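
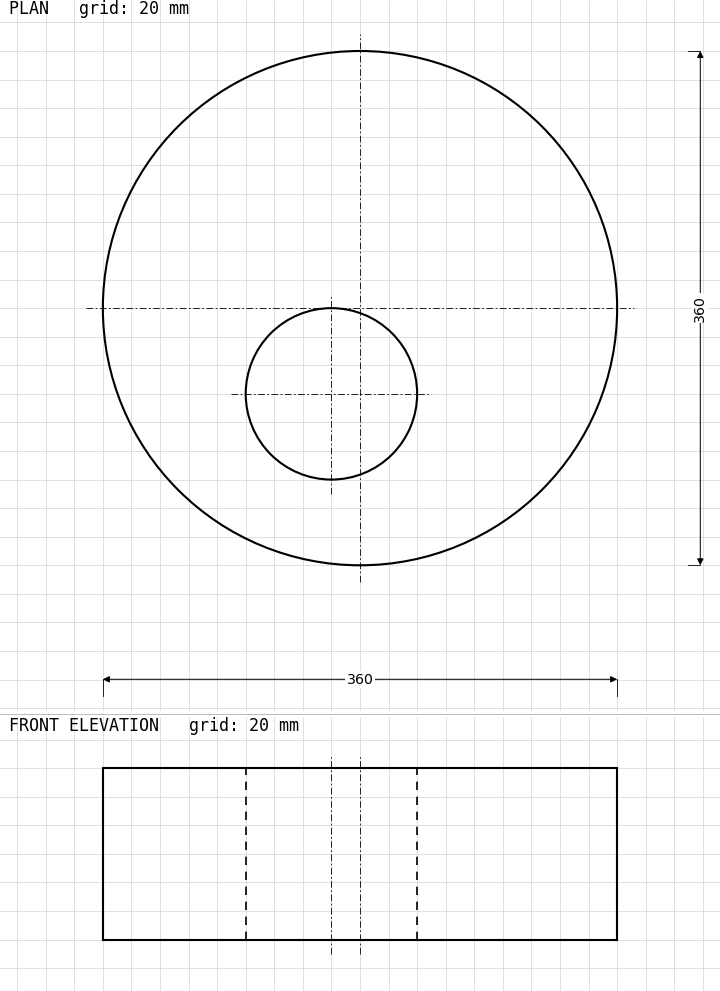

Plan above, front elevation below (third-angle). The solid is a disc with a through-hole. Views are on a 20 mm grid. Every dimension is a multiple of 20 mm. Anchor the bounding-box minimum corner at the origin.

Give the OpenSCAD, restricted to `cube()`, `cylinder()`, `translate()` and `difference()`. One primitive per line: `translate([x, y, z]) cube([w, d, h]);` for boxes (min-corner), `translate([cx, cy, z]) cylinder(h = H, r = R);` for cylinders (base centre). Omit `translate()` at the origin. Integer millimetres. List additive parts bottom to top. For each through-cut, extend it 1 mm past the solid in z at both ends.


difference() {
  translate([180, 180, 0]) cylinder(h = 120, r = 180);
  translate([160, 120, -1]) cylinder(h = 122, r = 60);
}


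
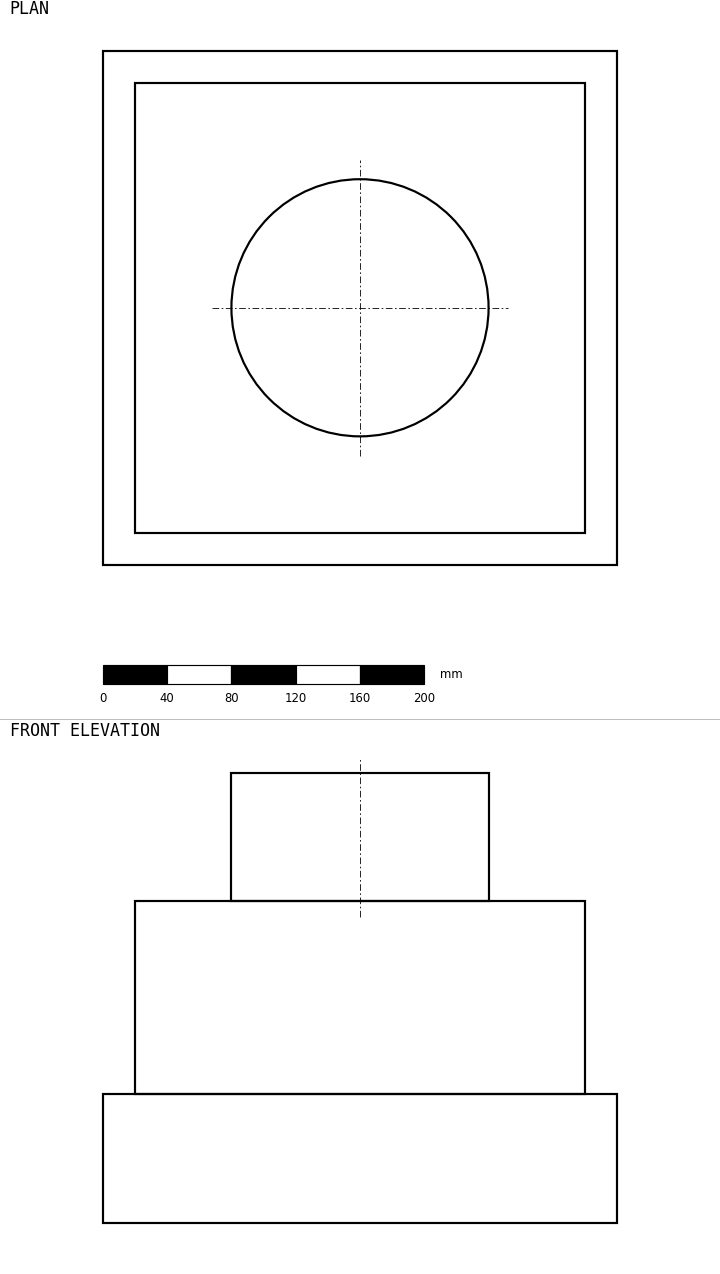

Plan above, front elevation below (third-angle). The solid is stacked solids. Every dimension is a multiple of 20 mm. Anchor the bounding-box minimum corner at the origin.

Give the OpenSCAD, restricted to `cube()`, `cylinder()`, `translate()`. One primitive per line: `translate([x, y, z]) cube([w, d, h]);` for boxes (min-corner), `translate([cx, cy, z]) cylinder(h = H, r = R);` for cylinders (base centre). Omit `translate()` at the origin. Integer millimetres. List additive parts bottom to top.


cube([320, 320, 80]);
translate([20, 20, 80]) cube([280, 280, 120]);
translate([160, 160, 200]) cylinder(h = 80, r = 80);


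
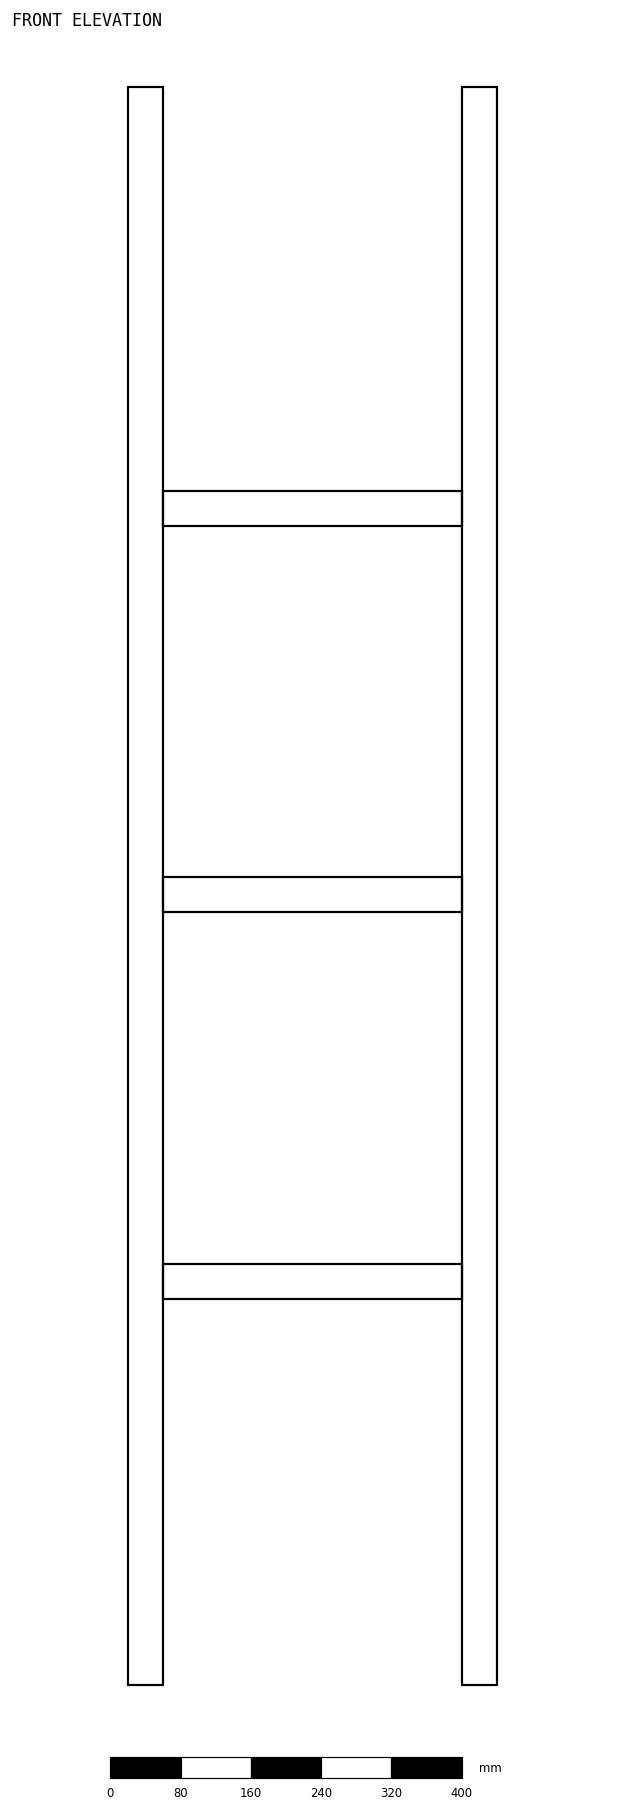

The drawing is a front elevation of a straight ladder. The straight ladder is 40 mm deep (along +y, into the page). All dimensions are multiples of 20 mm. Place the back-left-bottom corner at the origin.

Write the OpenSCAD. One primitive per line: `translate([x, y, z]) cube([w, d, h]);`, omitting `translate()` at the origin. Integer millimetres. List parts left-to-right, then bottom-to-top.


cube([40, 40, 1820]);
translate([40, 0, 440]) cube([340, 40, 40]);
translate([40, 0, 880]) cube([340, 40, 40]);
translate([40, 0, 1320]) cube([340, 40, 40]);
translate([380, 0, 0]) cube([40, 40, 1820]);


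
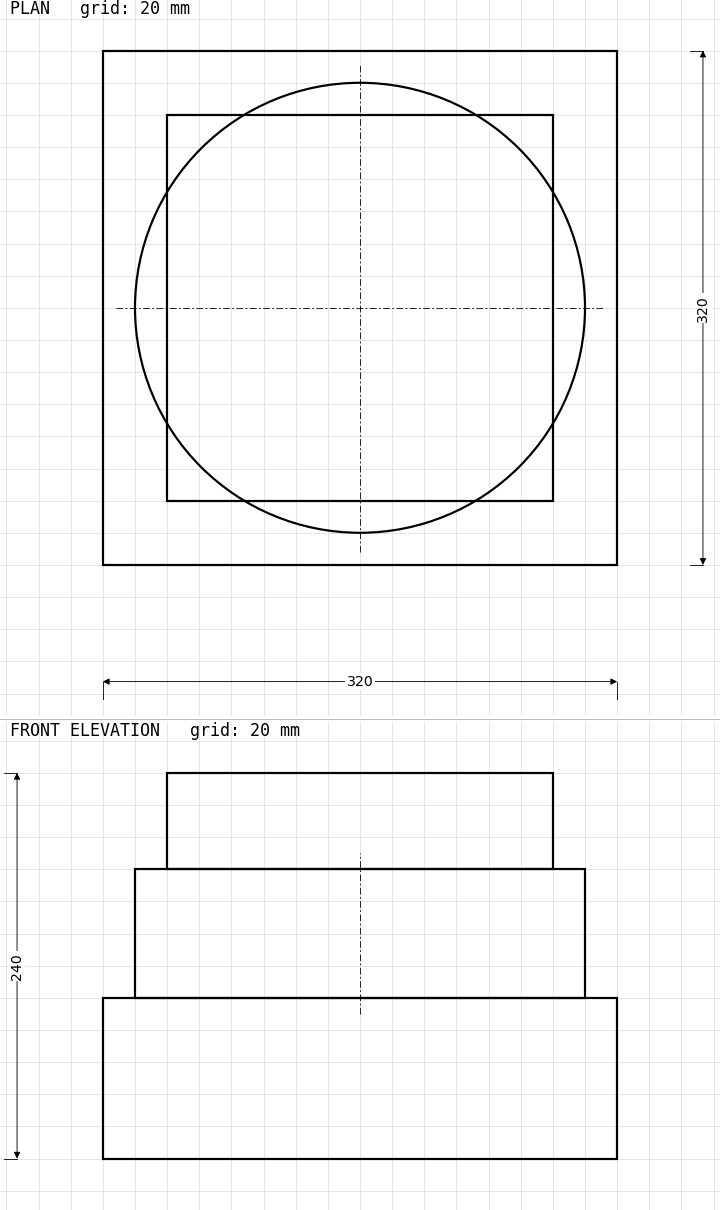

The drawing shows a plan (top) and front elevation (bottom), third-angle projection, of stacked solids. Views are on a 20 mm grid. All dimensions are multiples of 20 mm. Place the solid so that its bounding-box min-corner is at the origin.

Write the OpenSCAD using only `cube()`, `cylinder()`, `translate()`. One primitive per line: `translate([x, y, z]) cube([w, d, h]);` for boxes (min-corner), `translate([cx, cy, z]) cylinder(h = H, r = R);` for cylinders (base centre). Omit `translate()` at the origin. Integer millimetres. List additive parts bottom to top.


cube([320, 320, 100]);
translate([160, 160, 100]) cylinder(h = 80, r = 140);
translate([40, 40, 180]) cube([240, 240, 60]);


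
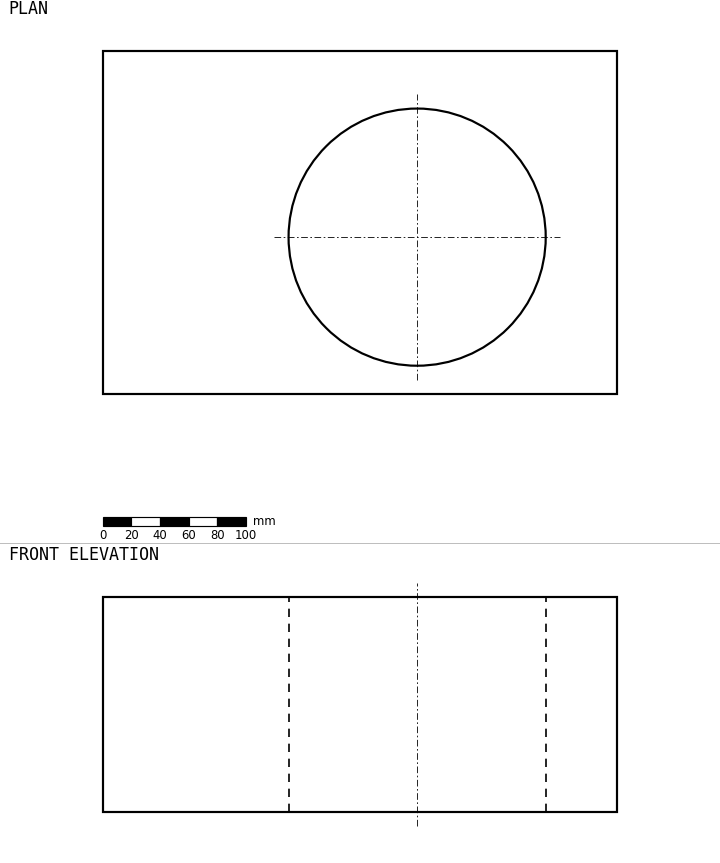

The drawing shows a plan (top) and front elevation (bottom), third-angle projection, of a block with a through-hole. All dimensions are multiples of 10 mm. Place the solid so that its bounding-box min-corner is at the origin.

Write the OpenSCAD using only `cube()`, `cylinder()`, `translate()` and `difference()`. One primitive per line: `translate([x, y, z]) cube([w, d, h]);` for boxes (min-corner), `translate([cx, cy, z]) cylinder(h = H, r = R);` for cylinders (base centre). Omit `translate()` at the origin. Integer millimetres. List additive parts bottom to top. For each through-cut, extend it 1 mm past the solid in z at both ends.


difference() {
  cube([360, 240, 150]);
  translate([220, 110, -1]) cylinder(h = 152, r = 90);
}


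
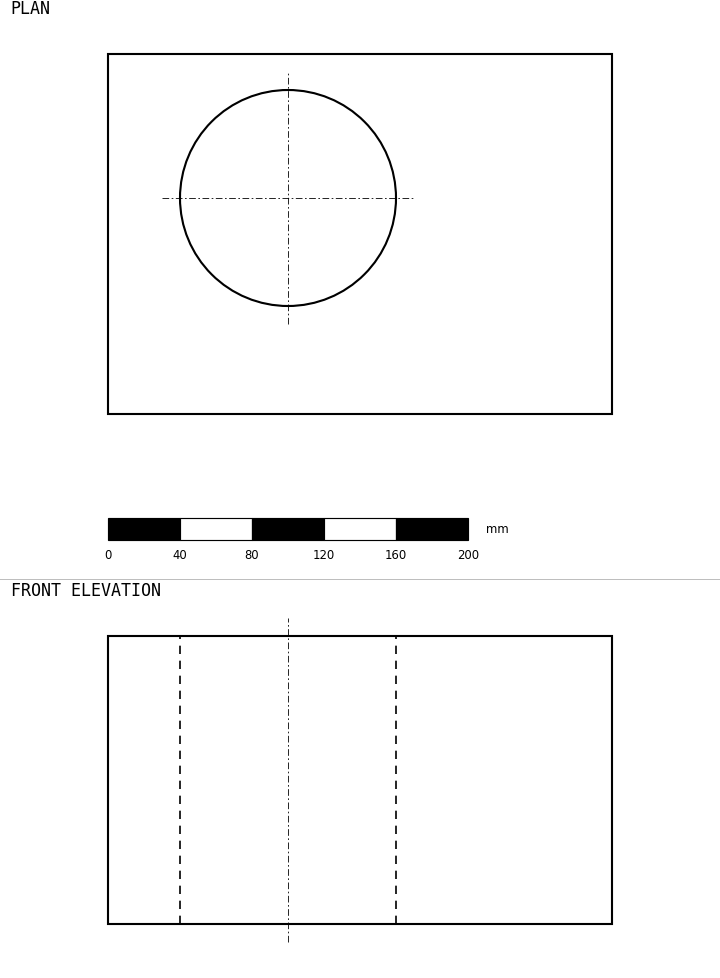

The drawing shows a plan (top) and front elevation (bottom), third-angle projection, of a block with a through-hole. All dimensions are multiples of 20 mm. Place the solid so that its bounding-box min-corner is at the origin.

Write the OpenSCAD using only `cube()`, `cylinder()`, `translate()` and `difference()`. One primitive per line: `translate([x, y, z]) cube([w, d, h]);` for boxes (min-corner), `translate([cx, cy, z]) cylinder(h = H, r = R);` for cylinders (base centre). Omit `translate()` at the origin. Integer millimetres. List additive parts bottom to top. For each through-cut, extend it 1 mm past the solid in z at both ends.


difference() {
  cube([280, 200, 160]);
  translate([100, 120, -1]) cylinder(h = 162, r = 60);
}


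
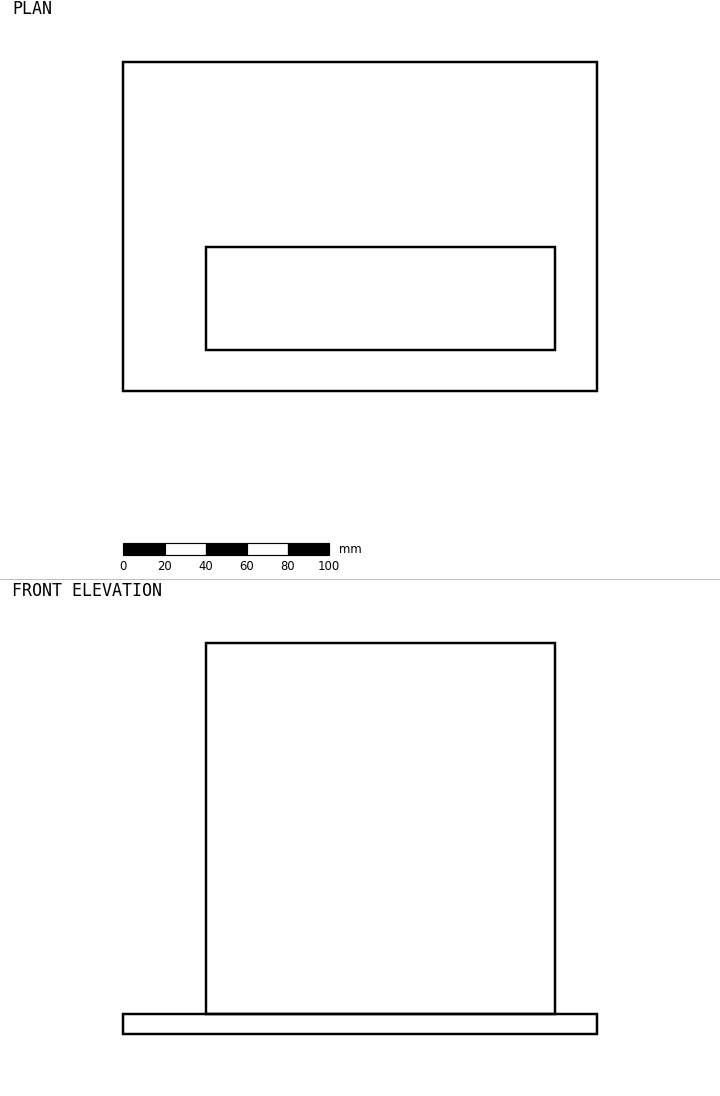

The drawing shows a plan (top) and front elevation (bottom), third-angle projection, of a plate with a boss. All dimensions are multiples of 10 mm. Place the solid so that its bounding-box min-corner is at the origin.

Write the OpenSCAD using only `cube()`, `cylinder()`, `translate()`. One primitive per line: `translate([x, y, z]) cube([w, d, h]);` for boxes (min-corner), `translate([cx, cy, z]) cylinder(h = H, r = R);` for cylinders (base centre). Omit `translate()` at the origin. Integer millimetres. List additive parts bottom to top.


cube([230, 160, 10]);
translate([40, 20, 10]) cube([170, 50, 180]);


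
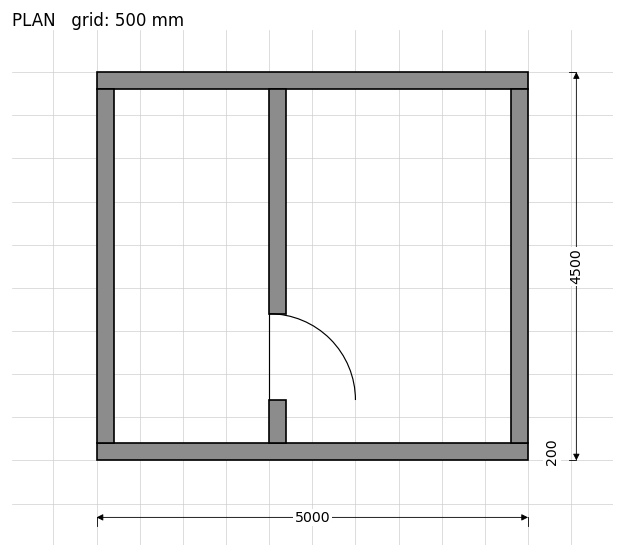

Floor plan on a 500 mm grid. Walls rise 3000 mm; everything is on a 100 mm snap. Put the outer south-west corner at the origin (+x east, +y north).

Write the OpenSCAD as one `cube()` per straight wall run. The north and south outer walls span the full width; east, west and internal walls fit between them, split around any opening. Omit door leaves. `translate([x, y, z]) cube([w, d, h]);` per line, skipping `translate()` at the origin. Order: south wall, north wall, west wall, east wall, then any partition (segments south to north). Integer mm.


cube([5000, 200, 3000]);
translate([0, 4300, 0]) cube([5000, 200, 3000]);
translate([0, 200, 0]) cube([200, 4100, 3000]);
translate([4800, 200, 0]) cube([200, 4100, 3000]);
translate([2000, 200, 0]) cube([200, 500, 3000]);
translate([2000, 1700, 0]) cube([200, 2600, 3000]);


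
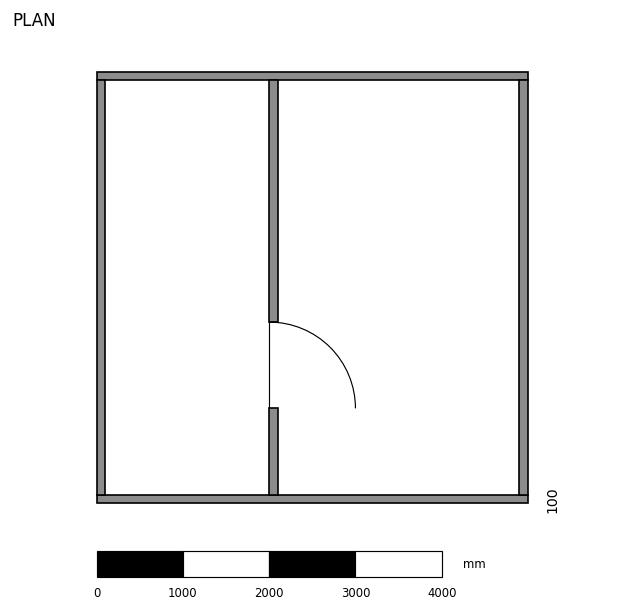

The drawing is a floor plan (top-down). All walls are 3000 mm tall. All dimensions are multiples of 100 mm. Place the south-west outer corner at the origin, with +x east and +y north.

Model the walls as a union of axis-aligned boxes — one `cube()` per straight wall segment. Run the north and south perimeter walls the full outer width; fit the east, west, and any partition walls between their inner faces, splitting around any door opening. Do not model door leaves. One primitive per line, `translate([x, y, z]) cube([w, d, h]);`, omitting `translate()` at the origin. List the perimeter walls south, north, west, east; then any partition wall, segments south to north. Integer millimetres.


cube([5000, 100, 3000]);
translate([0, 4900, 0]) cube([5000, 100, 3000]);
translate([0, 100, 0]) cube([100, 4800, 3000]);
translate([4900, 100, 0]) cube([100, 4800, 3000]);
translate([2000, 100, 0]) cube([100, 1000, 3000]);
translate([2000, 2100, 0]) cube([100, 2800, 3000]);


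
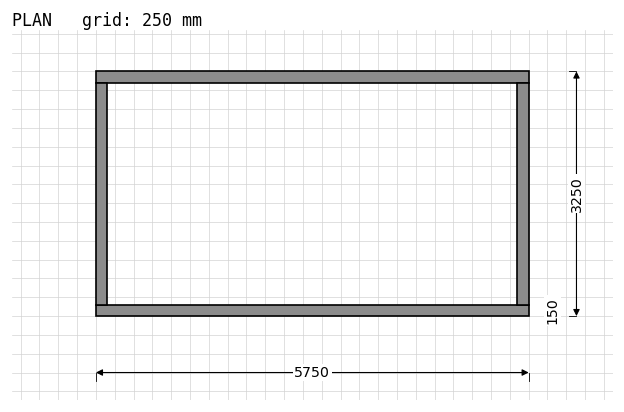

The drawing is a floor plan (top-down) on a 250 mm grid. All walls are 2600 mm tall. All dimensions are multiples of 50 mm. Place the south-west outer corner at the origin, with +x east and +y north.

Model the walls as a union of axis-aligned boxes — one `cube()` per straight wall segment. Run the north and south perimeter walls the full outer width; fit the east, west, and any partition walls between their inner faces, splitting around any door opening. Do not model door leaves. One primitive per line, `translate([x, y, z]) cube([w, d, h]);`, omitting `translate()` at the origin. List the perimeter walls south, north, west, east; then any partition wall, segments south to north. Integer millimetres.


cube([5750, 150, 2600]);
translate([0, 3100, 0]) cube([5750, 150, 2600]);
translate([0, 150, 0]) cube([150, 2950, 2600]);
translate([5600, 150, 0]) cube([150, 2950, 2600]);


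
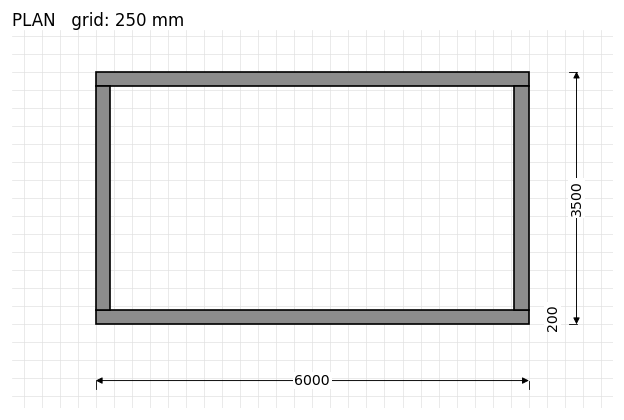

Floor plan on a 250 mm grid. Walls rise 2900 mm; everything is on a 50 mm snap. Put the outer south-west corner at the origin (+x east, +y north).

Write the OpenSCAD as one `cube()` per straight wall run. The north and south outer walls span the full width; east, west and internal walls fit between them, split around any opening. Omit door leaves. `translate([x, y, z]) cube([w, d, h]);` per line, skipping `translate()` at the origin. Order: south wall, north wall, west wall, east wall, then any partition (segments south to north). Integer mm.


cube([6000, 200, 2900]);
translate([0, 3300, 0]) cube([6000, 200, 2900]);
translate([0, 200, 0]) cube([200, 3100, 2900]);
translate([5800, 200, 0]) cube([200, 3100, 2900]);


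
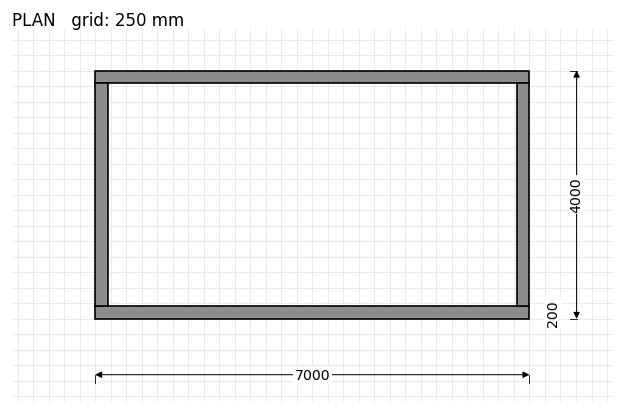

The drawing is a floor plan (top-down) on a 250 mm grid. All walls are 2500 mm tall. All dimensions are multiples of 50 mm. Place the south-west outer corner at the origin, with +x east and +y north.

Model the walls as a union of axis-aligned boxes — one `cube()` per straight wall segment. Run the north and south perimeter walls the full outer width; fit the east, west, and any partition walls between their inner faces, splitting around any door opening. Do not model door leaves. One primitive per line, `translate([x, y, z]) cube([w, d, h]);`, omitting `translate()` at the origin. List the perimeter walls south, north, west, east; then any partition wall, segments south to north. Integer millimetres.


cube([7000, 200, 2500]);
translate([0, 3800, 0]) cube([7000, 200, 2500]);
translate([0, 200, 0]) cube([200, 3600, 2500]);
translate([6800, 200, 0]) cube([200, 3600, 2500]);


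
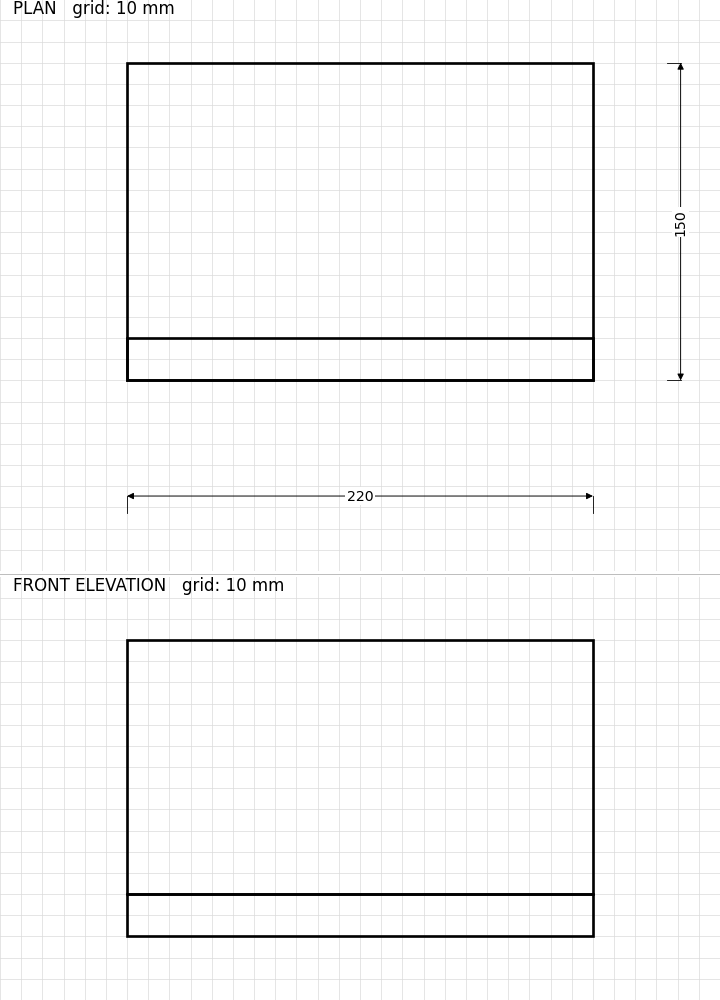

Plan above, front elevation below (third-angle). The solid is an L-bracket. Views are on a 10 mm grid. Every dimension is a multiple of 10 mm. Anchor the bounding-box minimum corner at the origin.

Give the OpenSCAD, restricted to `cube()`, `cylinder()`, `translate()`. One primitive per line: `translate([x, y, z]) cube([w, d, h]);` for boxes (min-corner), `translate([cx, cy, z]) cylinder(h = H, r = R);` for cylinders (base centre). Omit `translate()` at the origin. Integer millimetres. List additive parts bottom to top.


cube([220, 150, 20]);
translate([0, 0, 20]) cube([220, 20, 120]);


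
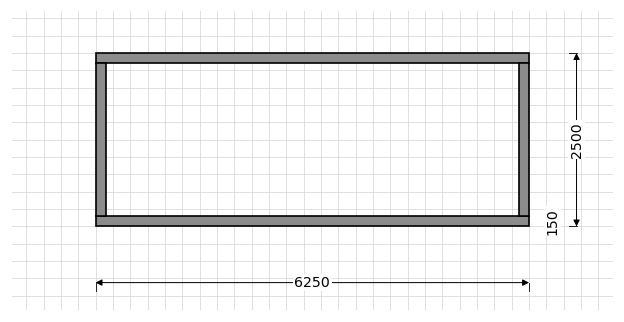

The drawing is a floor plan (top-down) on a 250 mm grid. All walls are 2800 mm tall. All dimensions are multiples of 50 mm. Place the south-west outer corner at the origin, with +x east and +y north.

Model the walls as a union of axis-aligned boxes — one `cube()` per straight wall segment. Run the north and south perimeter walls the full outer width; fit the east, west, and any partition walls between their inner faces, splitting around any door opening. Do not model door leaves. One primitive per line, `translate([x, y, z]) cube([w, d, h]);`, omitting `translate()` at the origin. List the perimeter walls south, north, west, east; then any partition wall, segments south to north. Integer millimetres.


cube([6250, 150, 2800]);
translate([0, 2350, 0]) cube([6250, 150, 2800]);
translate([0, 150, 0]) cube([150, 2200, 2800]);
translate([6100, 150, 0]) cube([150, 2200, 2800]);


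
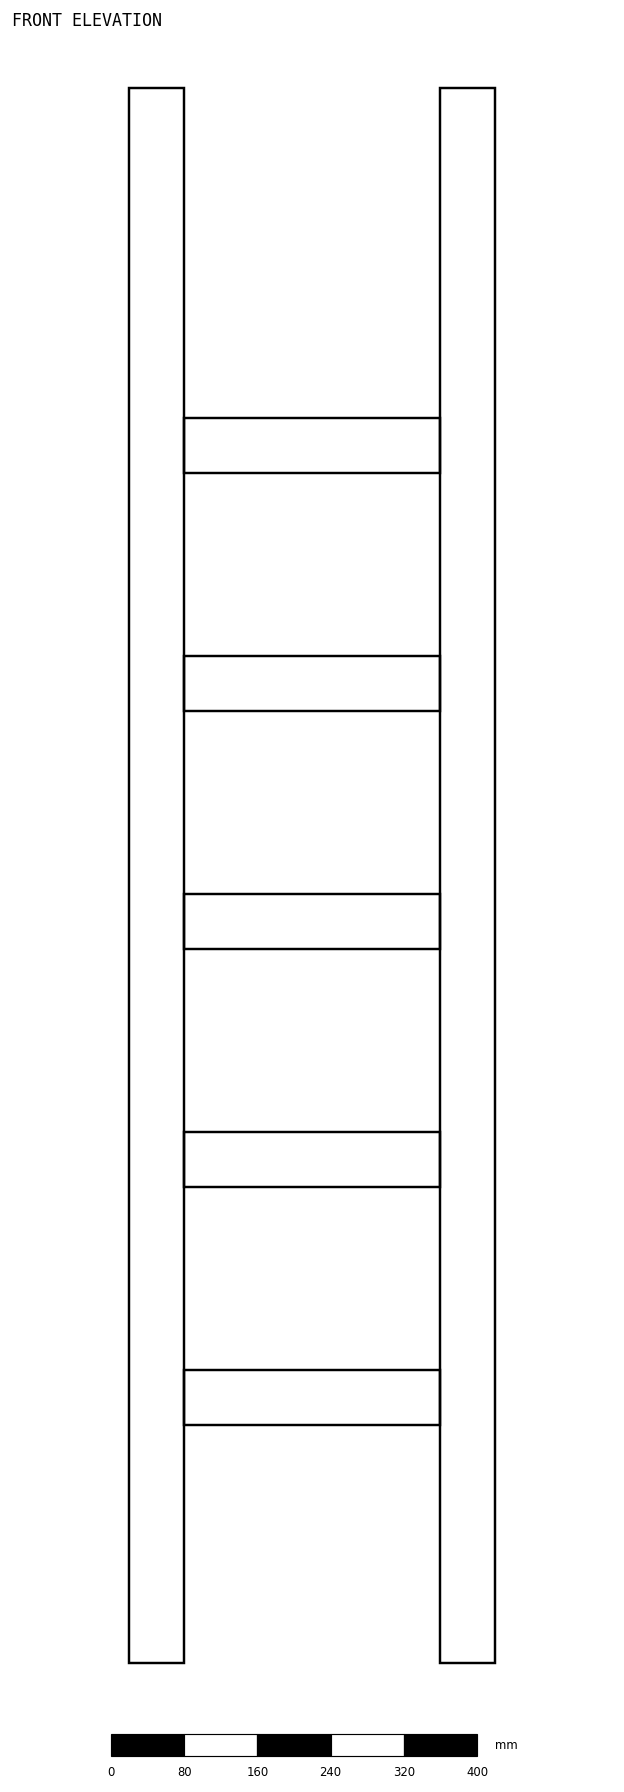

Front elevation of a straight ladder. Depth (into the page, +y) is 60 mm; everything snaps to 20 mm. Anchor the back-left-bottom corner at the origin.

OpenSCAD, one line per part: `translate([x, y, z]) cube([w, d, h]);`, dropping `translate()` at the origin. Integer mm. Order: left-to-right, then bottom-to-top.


cube([60, 60, 1720]);
translate([60, 0, 260]) cube([280, 60, 60]);
translate([60, 0, 520]) cube([280, 60, 60]);
translate([60, 0, 780]) cube([280, 60, 60]);
translate([60, 0, 1040]) cube([280, 60, 60]);
translate([60, 0, 1300]) cube([280, 60, 60]);
translate([340, 0, 0]) cube([60, 60, 1720]);


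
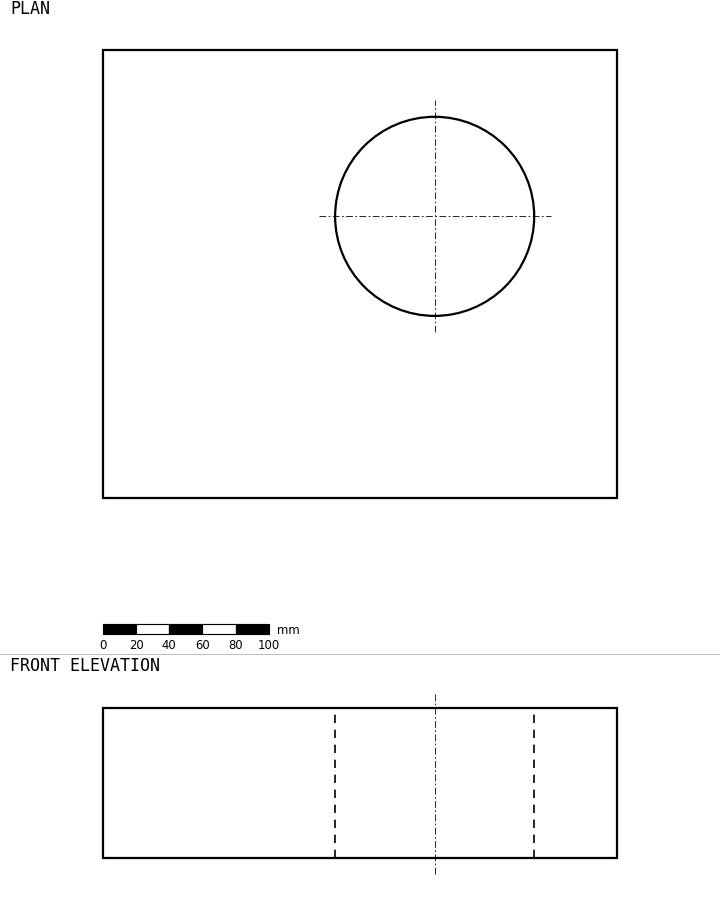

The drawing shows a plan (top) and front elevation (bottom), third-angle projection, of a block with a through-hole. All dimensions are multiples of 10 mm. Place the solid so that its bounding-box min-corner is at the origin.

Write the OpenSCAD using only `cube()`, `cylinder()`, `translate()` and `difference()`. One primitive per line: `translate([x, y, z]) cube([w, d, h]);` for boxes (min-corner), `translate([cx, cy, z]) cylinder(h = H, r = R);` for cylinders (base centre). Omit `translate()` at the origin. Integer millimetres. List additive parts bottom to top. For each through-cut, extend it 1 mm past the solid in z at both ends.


difference() {
  cube([310, 270, 90]);
  translate([200, 170, -1]) cylinder(h = 92, r = 60);
}


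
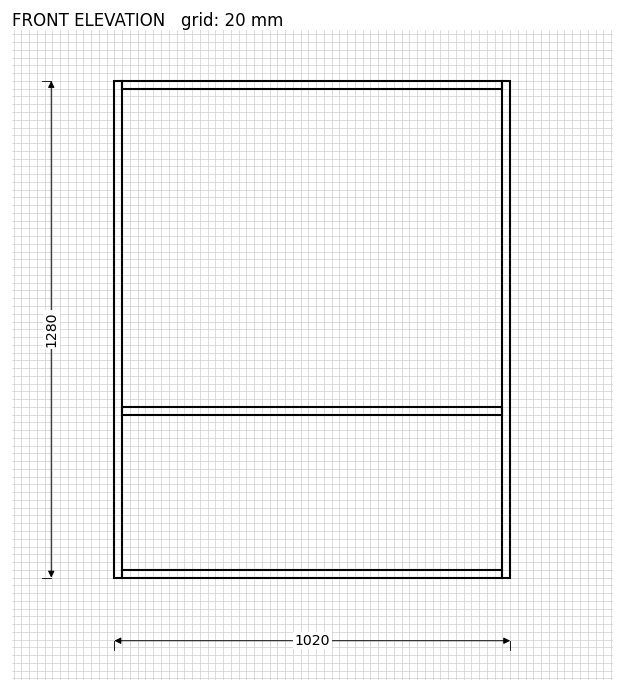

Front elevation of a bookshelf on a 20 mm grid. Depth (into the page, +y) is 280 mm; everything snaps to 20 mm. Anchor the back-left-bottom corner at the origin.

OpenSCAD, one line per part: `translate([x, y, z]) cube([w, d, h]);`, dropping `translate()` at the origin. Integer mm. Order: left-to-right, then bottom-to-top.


cube([20, 280, 1280]);
translate([20, 0, 0]) cube([980, 280, 20]);
translate([20, 0, 420]) cube([980, 280, 20]);
translate([20, 0, 1260]) cube([980, 280, 20]);
translate([1000, 0, 0]) cube([20, 280, 1280]);


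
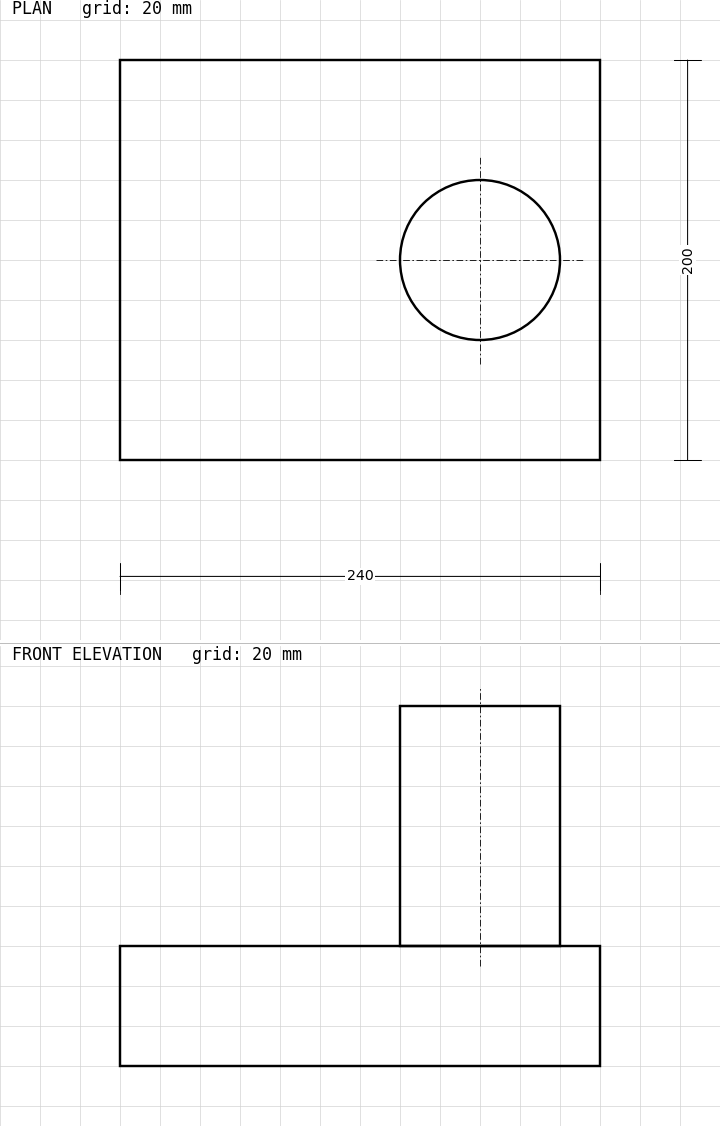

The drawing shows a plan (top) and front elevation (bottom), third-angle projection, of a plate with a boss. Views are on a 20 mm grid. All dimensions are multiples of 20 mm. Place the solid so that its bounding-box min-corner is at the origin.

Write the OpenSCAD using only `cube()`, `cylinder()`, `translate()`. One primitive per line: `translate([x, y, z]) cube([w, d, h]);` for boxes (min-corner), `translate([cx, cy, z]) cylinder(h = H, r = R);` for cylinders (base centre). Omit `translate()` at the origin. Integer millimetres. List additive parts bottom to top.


cube([240, 200, 60]);
translate([180, 100, 60]) cylinder(h = 120, r = 40);


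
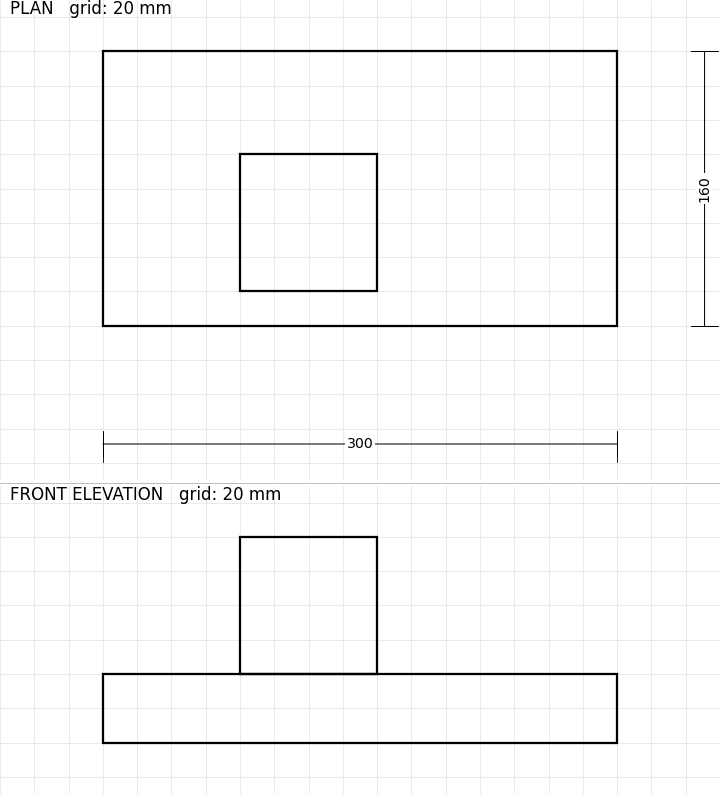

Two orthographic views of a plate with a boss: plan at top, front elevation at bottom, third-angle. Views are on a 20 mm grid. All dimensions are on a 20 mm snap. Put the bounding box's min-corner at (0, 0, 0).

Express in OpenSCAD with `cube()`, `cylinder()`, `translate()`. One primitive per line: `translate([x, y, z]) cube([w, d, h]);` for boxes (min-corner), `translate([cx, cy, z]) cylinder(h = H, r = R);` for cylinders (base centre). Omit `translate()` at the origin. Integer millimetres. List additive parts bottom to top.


cube([300, 160, 40]);
translate([80, 20, 40]) cube([80, 80, 80]);


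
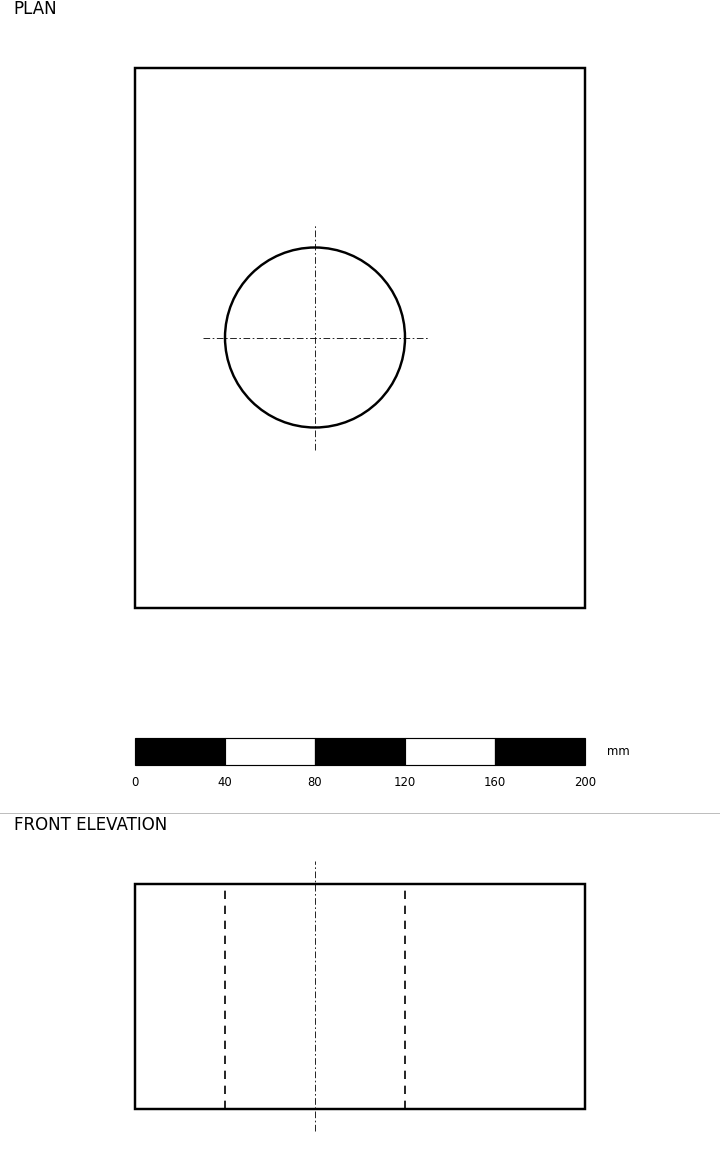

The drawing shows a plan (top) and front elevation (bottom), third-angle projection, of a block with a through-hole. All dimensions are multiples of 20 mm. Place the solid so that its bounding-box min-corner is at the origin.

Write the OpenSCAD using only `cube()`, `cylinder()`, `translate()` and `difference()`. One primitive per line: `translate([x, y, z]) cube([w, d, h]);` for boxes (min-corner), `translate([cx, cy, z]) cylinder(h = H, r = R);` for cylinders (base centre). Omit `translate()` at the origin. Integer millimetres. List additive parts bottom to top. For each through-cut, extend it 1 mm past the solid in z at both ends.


difference() {
  cube([200, 240, 100]);
  translate([80, 120, -1]) cylinder(h = 102, r = 40);
}


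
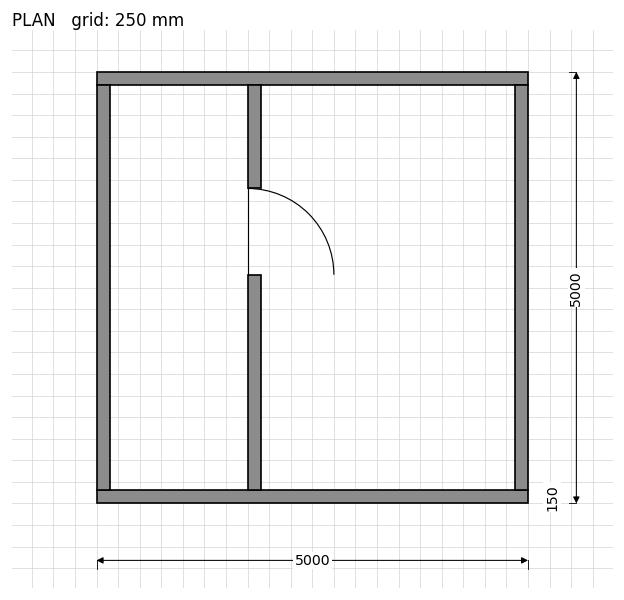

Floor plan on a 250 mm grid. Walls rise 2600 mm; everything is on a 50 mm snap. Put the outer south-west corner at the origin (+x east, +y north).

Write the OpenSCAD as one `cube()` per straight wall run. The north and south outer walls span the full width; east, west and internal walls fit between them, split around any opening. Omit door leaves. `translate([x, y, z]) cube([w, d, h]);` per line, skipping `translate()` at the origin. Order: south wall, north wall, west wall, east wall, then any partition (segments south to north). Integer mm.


cube([5000, 150, 2600]);
translate([0, 4850, 0]) cube([5000, 150, 2600]);
translate([0, 150, 0]) cube([150, 4700, 2600]);
translate([4850, 150, 0]) cube([150, 4700, 2600]);
translate([1750, 150, 0]) cube([150, 2500, 2600]);
translate([1750, 3650, 0]) cube([150, 1200, 2600]);


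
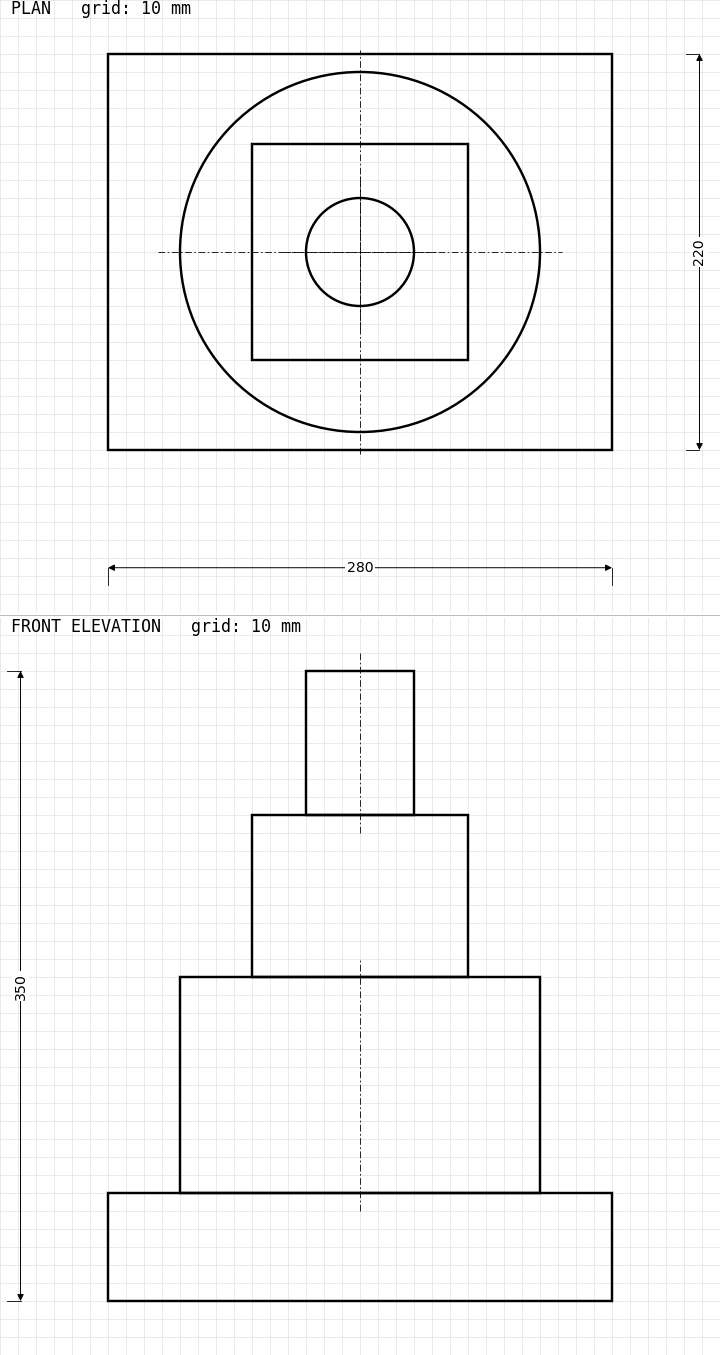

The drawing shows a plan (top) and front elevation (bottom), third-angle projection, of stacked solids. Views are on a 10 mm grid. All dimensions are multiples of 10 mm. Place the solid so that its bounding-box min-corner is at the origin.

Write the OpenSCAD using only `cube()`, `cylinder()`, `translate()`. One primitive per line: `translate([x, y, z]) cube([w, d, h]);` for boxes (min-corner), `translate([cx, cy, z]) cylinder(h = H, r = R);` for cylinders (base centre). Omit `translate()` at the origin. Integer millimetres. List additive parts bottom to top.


cube([280, 220, 60]);
translate([140, 110, 60]) cylinder(h = 120, r = 100);
translate([80, 50, 180]) cube([120, 120, 90]);
translate([140, 110, 270]) cylinder(h = 80, r = 30);


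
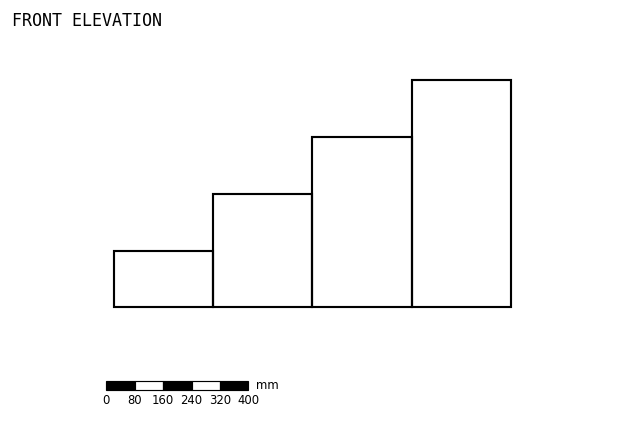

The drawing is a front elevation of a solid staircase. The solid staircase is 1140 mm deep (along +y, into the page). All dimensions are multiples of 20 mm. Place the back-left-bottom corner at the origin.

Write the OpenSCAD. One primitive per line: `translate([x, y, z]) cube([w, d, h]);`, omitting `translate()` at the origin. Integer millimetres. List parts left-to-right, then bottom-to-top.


cube([280, 1140, 160]);
translate([280, 0, 0]) cube([280, 1140, 320]);
translate([560, 0, 0]) cube([280, 1140, 480]);
translate([840, 0, 0]) cube([280, 1140, 640]);


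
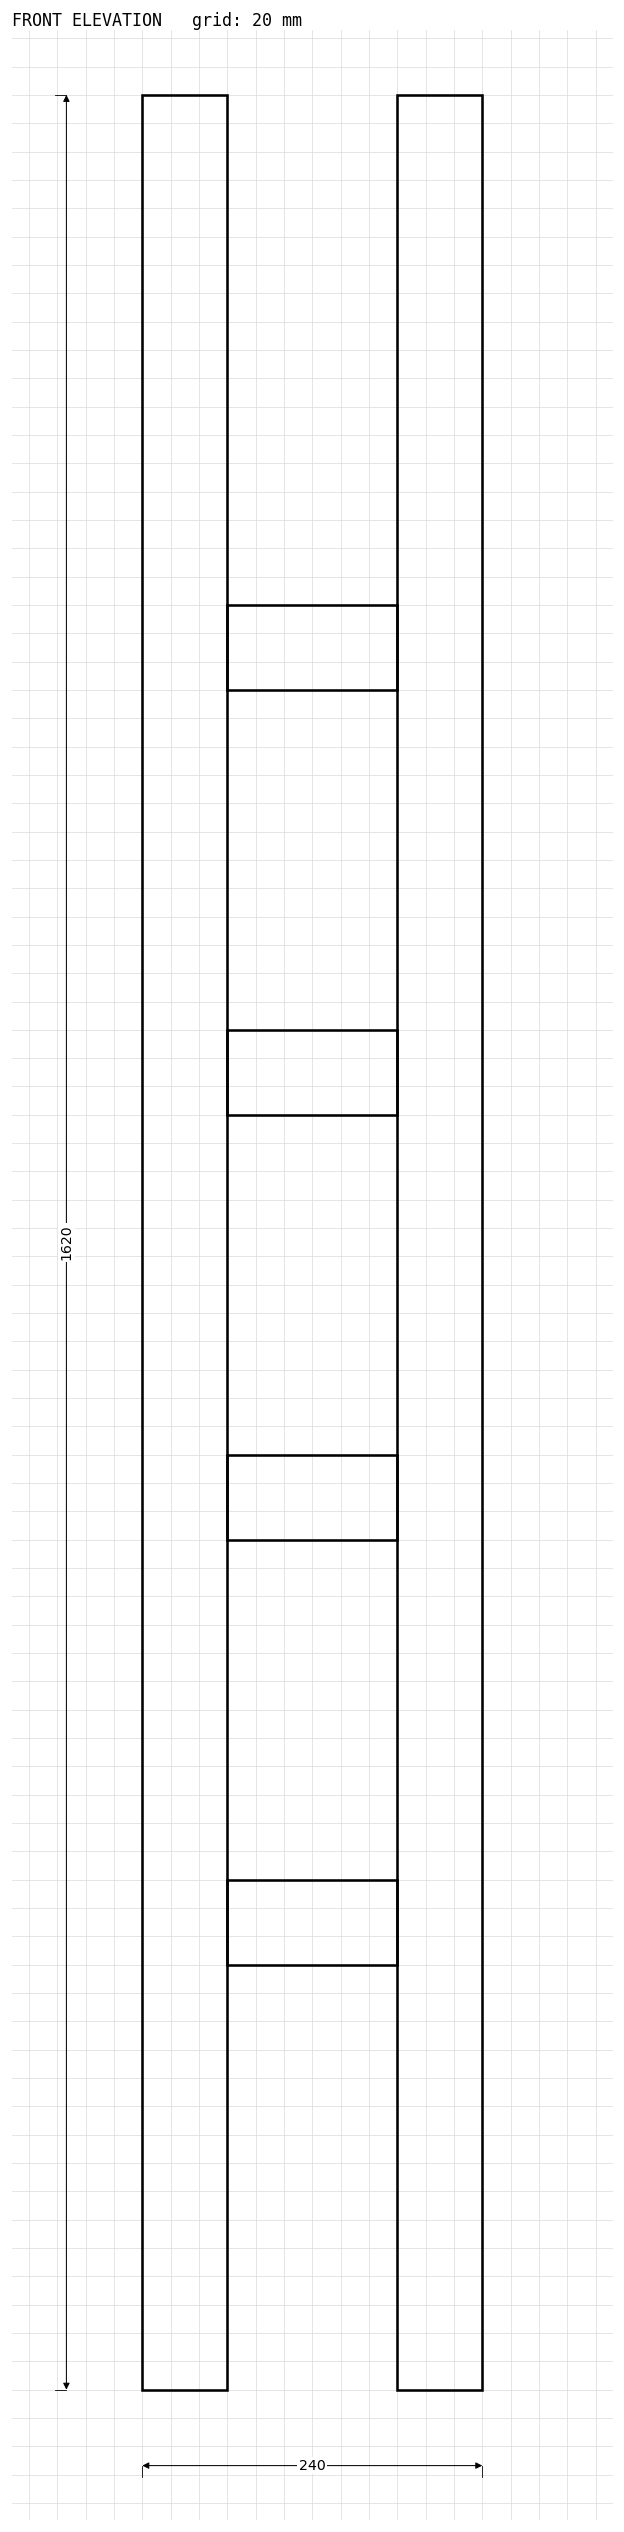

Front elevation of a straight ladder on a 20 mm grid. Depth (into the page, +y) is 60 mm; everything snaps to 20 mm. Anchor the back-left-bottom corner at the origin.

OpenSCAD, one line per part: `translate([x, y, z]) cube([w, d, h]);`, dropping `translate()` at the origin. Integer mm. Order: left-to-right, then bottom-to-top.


cube([60, 60, 1620]);
translate([60, 0, 300]) cube([120, 60, 60]);
translate([60, 0, 600]) cube([120, 60, 60]);
translate([60, 0, 900]) cube([120, 60, 60]);
translate([60, 0, 1200]) cube([120, 60, 60]);
translate([180, 0, 0]) cube([60, 60, 1620]);


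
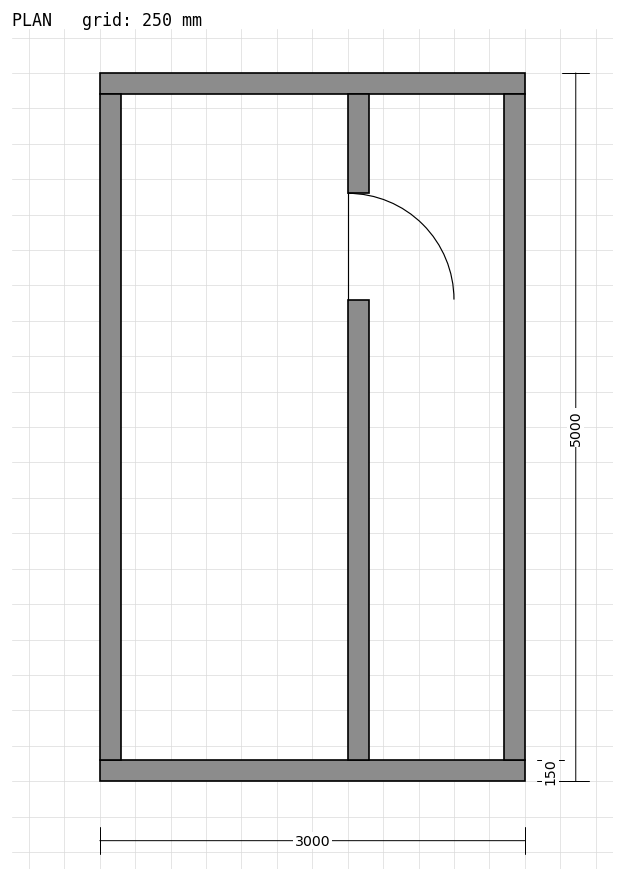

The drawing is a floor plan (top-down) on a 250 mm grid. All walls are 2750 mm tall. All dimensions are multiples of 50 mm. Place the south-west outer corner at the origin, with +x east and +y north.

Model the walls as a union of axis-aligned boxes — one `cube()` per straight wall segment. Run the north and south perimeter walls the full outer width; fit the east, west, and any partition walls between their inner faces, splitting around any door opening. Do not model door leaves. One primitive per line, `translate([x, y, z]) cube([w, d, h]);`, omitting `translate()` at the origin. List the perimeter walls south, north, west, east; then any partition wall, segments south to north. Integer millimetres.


cube([3000, 150, 2750]);
translate([0, 4850, 0]) cube([3000, 150, 2750]);
translate([0, 150, 0]) cube([150, 4700, 2750]);
translate([2850, 150, 0]) cube([150, 4700, 2750]);
translate([1750, 150, 0]) cube([150, 3250, 2750]);
translate([1750, 4150, 0]) cube([150, 700, 2750]);


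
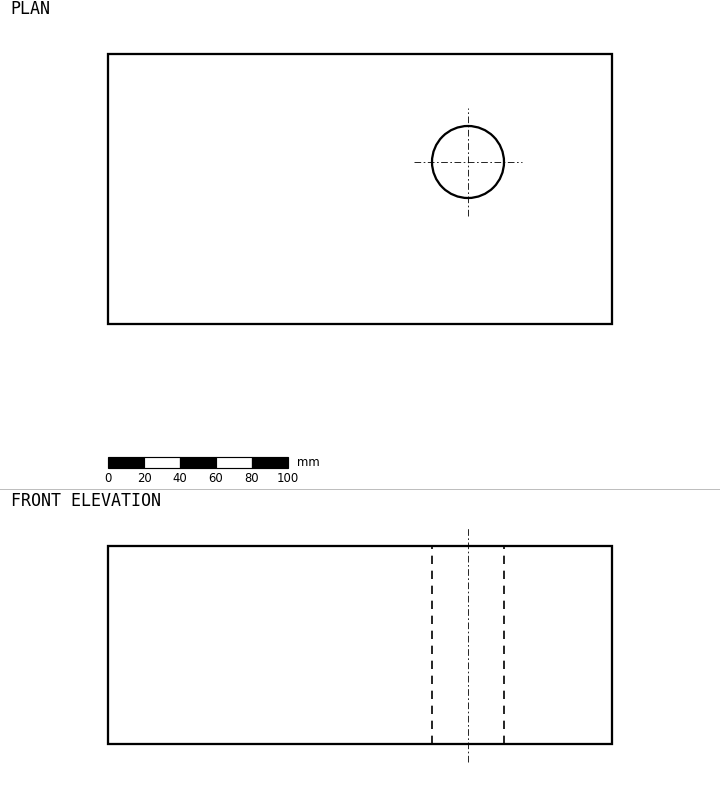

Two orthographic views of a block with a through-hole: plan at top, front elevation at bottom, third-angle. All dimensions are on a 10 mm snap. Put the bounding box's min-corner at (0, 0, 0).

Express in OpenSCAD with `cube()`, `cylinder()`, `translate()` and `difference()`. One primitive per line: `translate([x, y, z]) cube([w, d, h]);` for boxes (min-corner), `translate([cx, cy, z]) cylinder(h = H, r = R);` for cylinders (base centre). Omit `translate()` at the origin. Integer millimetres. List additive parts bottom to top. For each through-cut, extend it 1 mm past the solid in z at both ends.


difference() {
  cube([280, 150, 110]);
  translate([200, 90, -1]) cylinder(h = 112, r = 20);
}


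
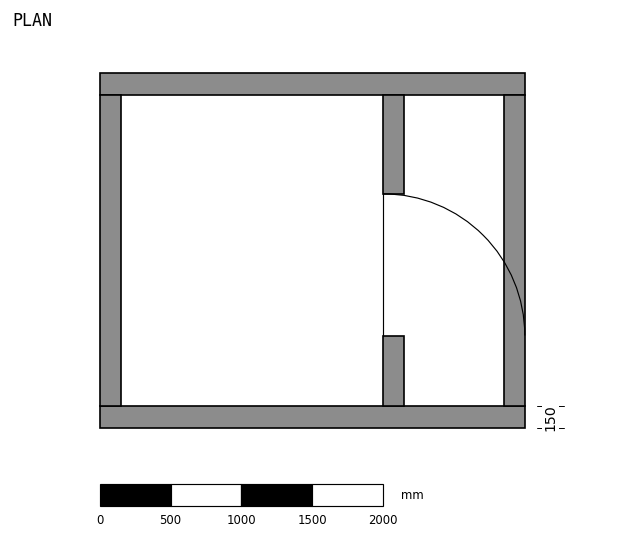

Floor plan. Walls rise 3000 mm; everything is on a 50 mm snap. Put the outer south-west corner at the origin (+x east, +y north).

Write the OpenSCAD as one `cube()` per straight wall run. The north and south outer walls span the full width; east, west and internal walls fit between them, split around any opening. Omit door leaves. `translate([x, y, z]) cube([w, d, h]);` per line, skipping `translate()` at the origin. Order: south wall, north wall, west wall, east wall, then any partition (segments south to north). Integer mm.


cube([3000, 150, 3000]);
translate([0, 2350, 0]) cube([3000, 150, 3000]);
translate([0, 150, 0]) cube([150, 2200, 3000]);
translate([2850, 150, 0]) cube([150, 2200, 3000]);
translate([2000, 150, 0]) cube([150, 500, 3000]);
translate([2000, 1650, 0]) cube([150, 700, 3000]);


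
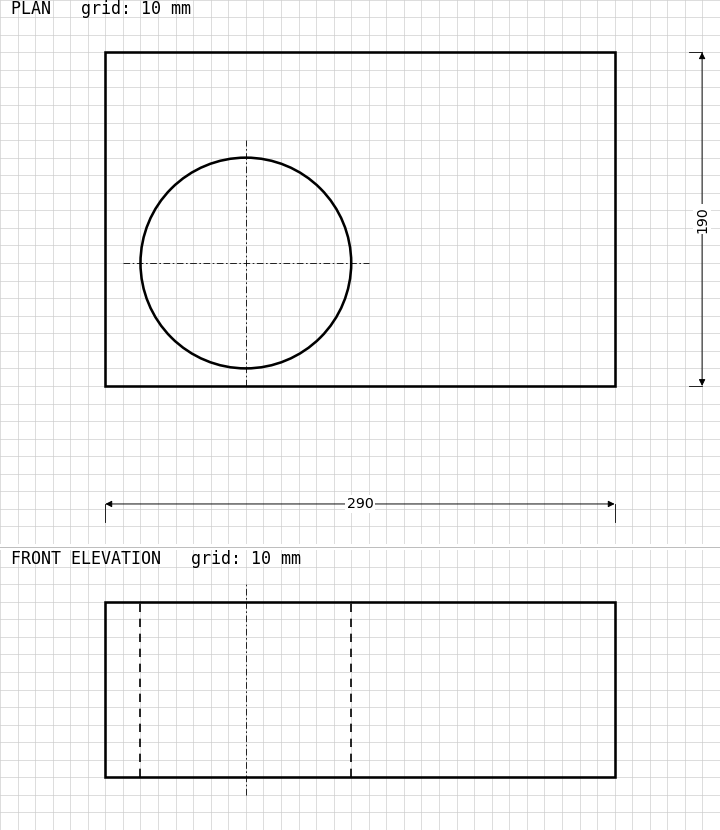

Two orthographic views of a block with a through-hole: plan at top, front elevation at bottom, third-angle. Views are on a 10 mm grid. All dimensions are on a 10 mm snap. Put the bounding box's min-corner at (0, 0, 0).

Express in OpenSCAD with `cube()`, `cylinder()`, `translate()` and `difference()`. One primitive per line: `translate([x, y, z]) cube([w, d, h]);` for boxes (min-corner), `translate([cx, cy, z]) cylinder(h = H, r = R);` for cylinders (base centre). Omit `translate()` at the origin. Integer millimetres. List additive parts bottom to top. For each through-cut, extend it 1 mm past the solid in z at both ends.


difference() {
  cube([290, 190, 100]);
  translate([80, 70, -1]) cylinder(h = 102, r = 60);
}


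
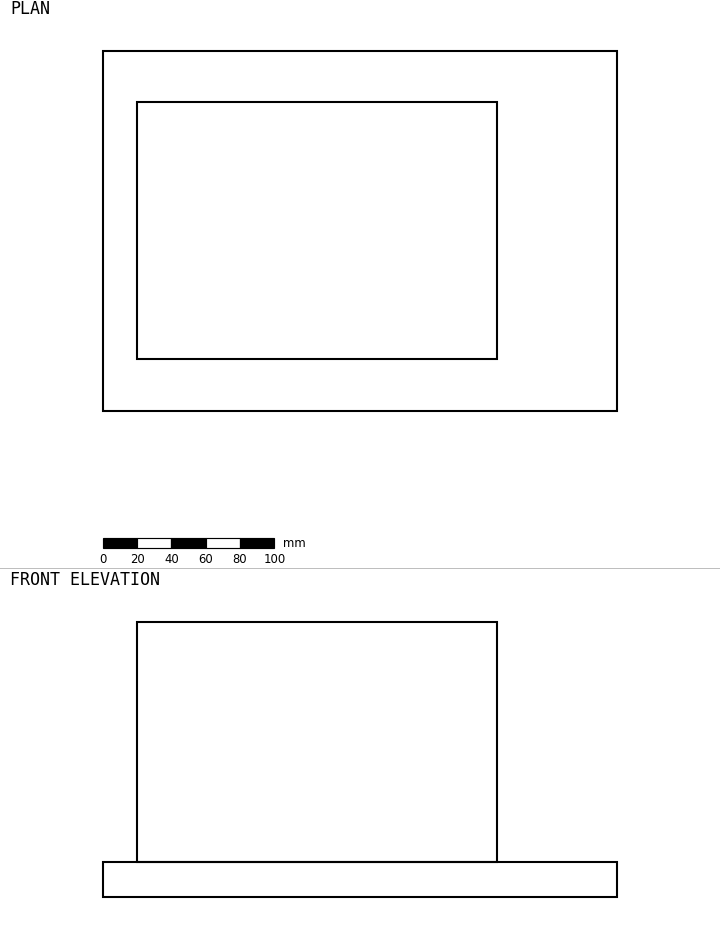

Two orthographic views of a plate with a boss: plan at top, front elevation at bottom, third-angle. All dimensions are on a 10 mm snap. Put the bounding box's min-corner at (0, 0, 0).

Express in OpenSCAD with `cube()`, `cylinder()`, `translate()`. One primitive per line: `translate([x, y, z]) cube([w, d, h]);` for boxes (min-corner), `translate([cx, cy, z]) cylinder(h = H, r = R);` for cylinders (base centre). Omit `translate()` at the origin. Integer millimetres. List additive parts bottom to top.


cube([300, 210, 20]);
translate([20, 30, 20]) cube([210, 150, 140]);


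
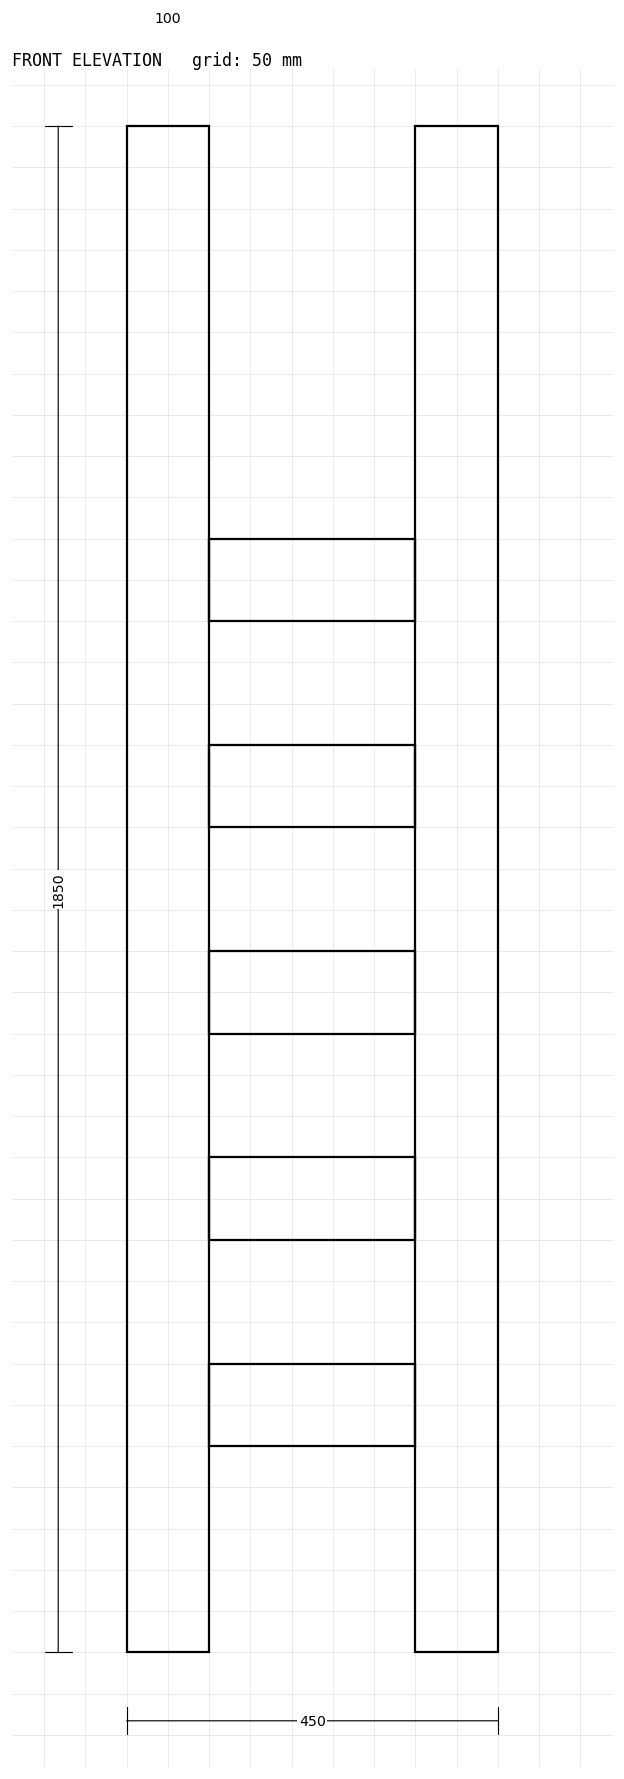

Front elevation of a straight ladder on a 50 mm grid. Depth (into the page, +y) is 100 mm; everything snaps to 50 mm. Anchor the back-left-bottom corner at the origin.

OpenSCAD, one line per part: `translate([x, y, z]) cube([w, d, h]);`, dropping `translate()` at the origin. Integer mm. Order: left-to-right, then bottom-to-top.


cube([100, 100, 1850]);
translate([100, 0, 250]) cube([250, 100, 100]);
translate([100, 0, 500]) cube([250, 100, 100]);
translate([100, 0, 750]) cube([250, 100, 100]);
translate([100, 0, 1000]) cube([250, 100, 100]);
translate([100, 0, 1250]) cube([250, 100, 100]);
translate([350, 0, 0]) cube([100, 100, 1850]);


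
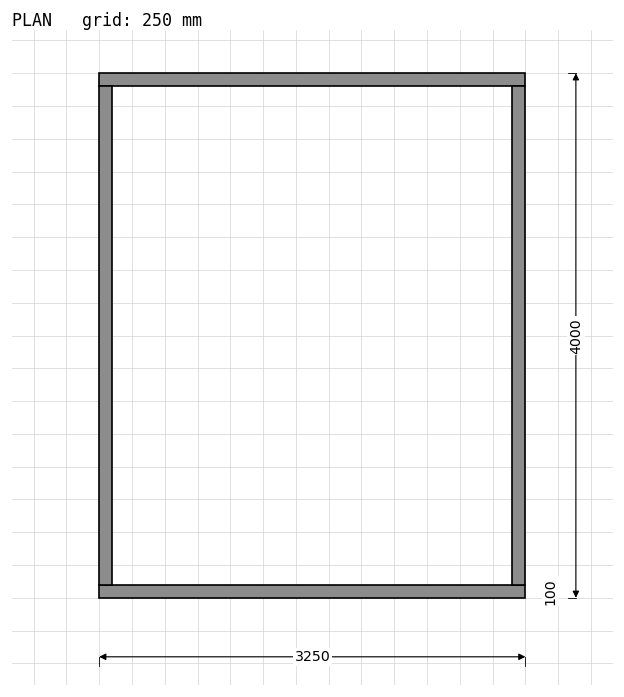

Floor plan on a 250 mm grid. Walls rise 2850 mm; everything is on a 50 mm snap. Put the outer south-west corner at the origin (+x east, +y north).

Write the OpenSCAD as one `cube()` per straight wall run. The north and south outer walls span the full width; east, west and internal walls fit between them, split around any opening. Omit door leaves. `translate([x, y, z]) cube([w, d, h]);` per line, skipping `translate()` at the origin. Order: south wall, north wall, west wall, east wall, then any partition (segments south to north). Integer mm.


cube([3250, 100, 2850]);
translate([0, 3900, 0]) cube([3250, 100, 2850]);
translate([0, 100, 0]) cube([100, 3800, 2850]);
translate([3150, 100, 0]) cube([100, 3800, 2850]);


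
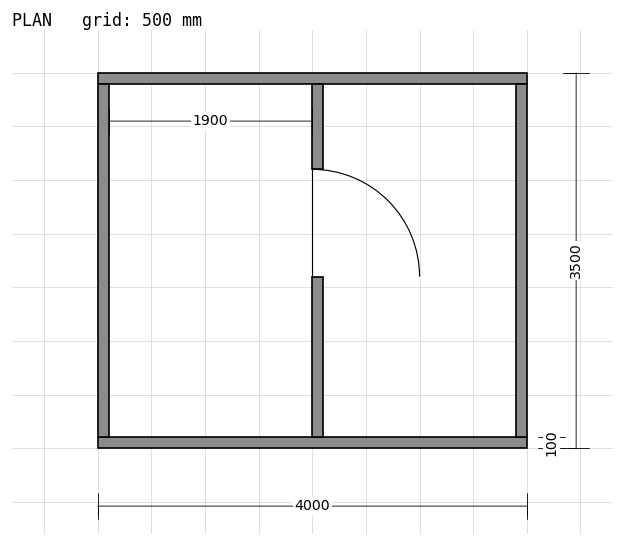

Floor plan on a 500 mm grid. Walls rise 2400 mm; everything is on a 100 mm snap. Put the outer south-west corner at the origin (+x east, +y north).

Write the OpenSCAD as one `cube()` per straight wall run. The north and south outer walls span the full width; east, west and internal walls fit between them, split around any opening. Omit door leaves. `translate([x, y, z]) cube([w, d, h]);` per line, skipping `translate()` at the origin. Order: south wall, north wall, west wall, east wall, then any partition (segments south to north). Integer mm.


cube([4000, 100, 2400]);
translate([0, 3400, 0]) cube([4000, 100, 2400]);
translate([0, 100, 0]) cube([100, 3300, 2400]);
translate([3900, 100, 0]) cube([100, 3300, 2400]);
translate([2000, 100, 0]) cube([100, 1500, 2400]);
translate([2000, 2600, 0]) cube([100, 800, 2400]);


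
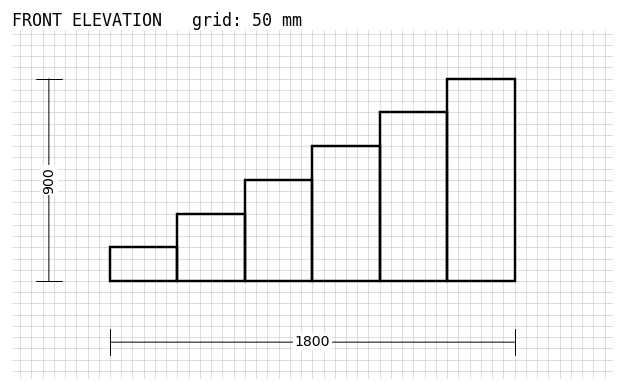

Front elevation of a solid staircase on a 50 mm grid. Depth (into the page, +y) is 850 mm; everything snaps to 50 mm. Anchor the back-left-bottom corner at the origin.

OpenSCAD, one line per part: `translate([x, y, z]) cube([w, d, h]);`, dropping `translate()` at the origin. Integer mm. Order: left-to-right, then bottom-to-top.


cube([300, 850, 150]);
translate([300, 0, 0]) cube([300, 850, 300]);
translate([600, 0, 0]) cube([300, 850, 450]);
translate([900, 0, 0]) cube([300, 850, 600]);
translate([1200, 0, 0]) cube([300, 850, 750]);
translate([1500, 0, 0]) cube([300, 850, 900]);


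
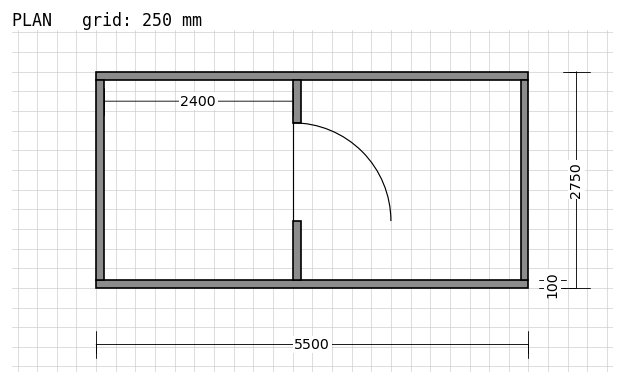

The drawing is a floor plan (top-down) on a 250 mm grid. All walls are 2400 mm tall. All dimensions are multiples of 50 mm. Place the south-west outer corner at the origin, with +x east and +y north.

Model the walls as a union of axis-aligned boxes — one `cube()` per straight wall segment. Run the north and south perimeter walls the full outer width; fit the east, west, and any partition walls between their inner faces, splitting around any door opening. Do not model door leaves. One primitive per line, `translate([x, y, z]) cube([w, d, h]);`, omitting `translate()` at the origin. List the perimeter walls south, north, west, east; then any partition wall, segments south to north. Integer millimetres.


cube([5500, 100, 2400]);
translate([0, 2650, 0]) cube([5500, 100, 2400]);
translate([0, 100, 0]) cube([100, 2550, 2400]);
translate([5400, 100, 0]) cube([100, 2550, 2400]);
translate([2500, 100, 0]) cube([100, 750, 2400]);
translate([2500, 2100, 0]) cube([100, 550, 2400]);


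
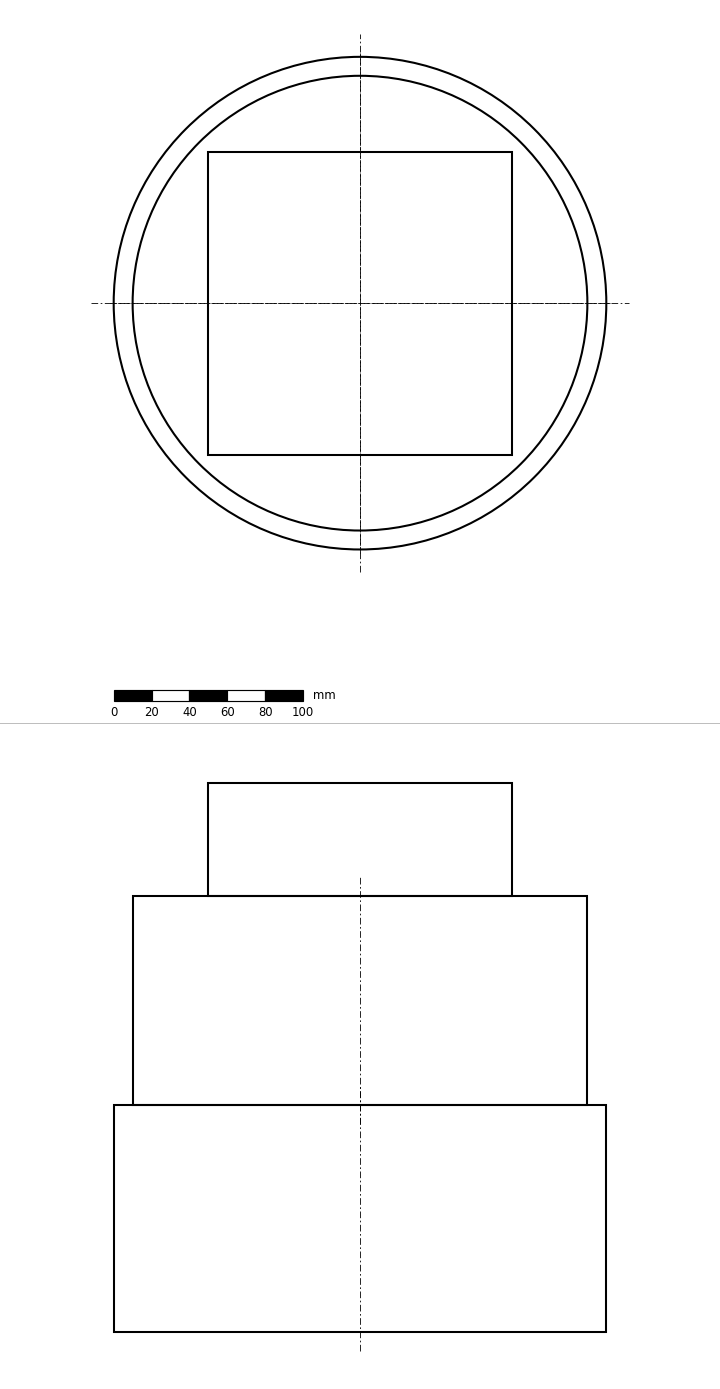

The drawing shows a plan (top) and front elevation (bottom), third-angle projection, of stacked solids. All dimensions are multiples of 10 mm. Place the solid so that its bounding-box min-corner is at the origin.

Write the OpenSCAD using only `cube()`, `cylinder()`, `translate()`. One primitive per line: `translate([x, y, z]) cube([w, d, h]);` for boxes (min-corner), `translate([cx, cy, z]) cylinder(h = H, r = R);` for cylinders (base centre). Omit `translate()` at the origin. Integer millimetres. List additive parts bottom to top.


translate([130, 130, 0]) cylinder(h = 120, r = 130);
translate([130, 130, 120]) cylinder(h = 110, r = 120);
translate([50, 50, 230]) cube([160, 160, 60]);
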